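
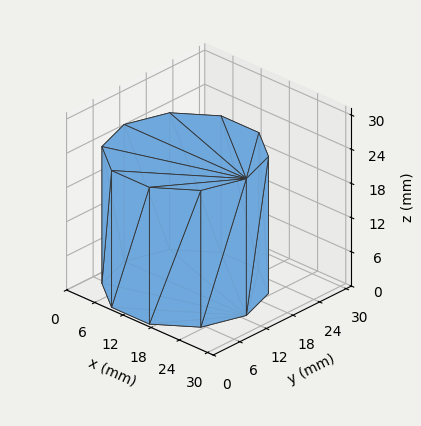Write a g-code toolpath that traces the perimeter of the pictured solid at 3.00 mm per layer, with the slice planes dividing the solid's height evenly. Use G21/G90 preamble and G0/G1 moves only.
Reading the render: the shape is a regular 10-sided prism (a cylinder approximated with 10 flat sides), circumscribed radius ≈ 13 mm, height ≈ 24 mm (dimensions read to the nearest mm from the axis ticks). For the g-code, the solid's height is divided into equal slices at the stated Δz and each level perimeter traced with G1 moves after a G0 lift.

; perimeter-only toolpath
G21 ; units = mm
G90 ; absolute positioning
G28 ; home
; layer 1
G0 Z3.00
G0 X26.00 Y13.00
G1 X23.52 Y20.64
G1 X17.02 Y25.36
G1 X8.98 Y25.36
G1 X2.48 Y20.64
G1 X0.00 Y13.00
G1 X2.48 Y5.36
G1 X8.98 Y0.64
G1 X17.02 Y0.64
G1 X23.52 Y5.36
G1 X26.00 Y13.00
; layer 2
G0 Z6.00
G0 X26.00 Y13.00
G1 X23.52 Y20.64
G1 X17.02 Y25.36
G1 X8.98 Y25.36
G1 X2.48 Y20.64
G1 X0.00 Y13.00
G1 X2.48 Y5.36
G1 X8.98 Y0.64
G1 X17.02 Y0.64
G1 X23.52 Y5.36
G1 X26.00 Y13.00
; layer 3
G0 Z9.00
G0 X26.00 Y13.00
G1 X23.52 Y20.64
G1 X17.02 Y25.36
G1 X8.98 Y25.36
G1 X2.48 Y20.64
G1 X0.00 Y13.00
G1 X2.48 Y5.36
G1 X8.98 Y0.64
G1 X17.02 Y0.64
G1 X23.52 Y5.36
G1 X26.00 Y13.00
; layer 4
G0 Z12.00
G0 X26.00 Y13.00
G1 X23.52 Y20.64
G1 X17.02 Y25.36
G1 X8.98 Y25.36
G1 X2.48 Y20.64
G1 X0.00 Y13.00
G1 X2.48 Y5.36
G1 X8.98 Y0.64
G1 X17.02 Y0.64
G1 X23.52 Y5.36
G1 X26.00 Y13.00
; layer 5
G0 Z15.00
G0 X26.00 Y13.00
G1 X23.52 Y20.64
G1 X17.02 Y25.36
G1 X8.98 Y25.36
G1 X2.48 Y20.64
G1 X0.00 Y13.00
G1 X2.48 Y5.36
G1 X8.98 Y0.64
G1 X17.02 Y0.64
G1 X23.52 Y5.36
G1 X26.00 Y13.00
; layer 6
G0 Z18.00
G0 X26.00 Y13.00
G1 X23.52 Y20.64
G1 X17.02 Y25.36
G1 X8.98 Y25.36
G1 X2.48 Y20.64
G1 X0.00 Y13.00
G1 X2.48 Y5.36
G1 X8.98 Y0.64
G1 X17.02 Y0.64
G1 X23.52 Y5.36
G1 X26.00 Y13.00
; layer 7
G0 Z21.00
G0 X26.00 Y13.00
G1 X23.52 Y20.64
G1 X17.02 Y25.36
G1 X8.98 Y25.36
G1 X2.48 Y20.64
G1 X0.00 Y13.00
G1 X2.48 Y5.36
G1 X8.98 Y0.64
G1 X17.02 Y0.64
G1 X23.52 Y5.36
G1 X26.00 Y13.00
; layer 8
G0 Z24.00
G0 X26.00 Y13.00
G1 X23.52 Y20.64
G1 X17.02 Y25.36
G1 X8.98 Y25.36
G1 X2.48 Y20.64
G1 X0.00 Y13.00
G1 X2.48 Y5.36
G1 X8.98 Y0.64
G1 X17.02 Y0.64
G1 X23.52 Y5.36
G1 X26.00 Y13.00
M2 ; end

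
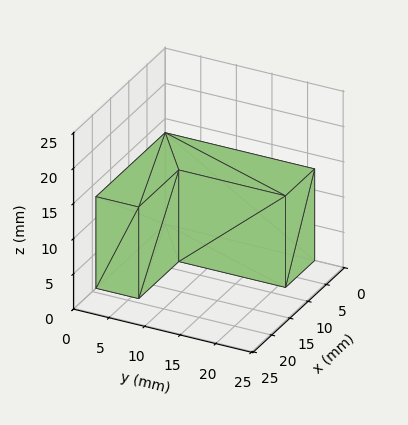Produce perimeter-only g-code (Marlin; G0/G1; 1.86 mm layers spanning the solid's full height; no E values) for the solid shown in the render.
Reading the render: the shape is an L-shaped prism: outer 19 × 21 mm, arm thicknesses ≈ 6 mm (horizontal) and 8 mm (vertical), extruded 13 mm in z (dimensions read to the nearest mm from the axis ticks). For the g-code, the solid's height is divided into equal slices at the stated Δz and each level perimeter traced with G1 moves after a G0 lift.

; perimeter-only toolpath
G21 ; units = mm
G90 ; absolute positioning
G28 ; home
; layer 1
G0 Z1.86
G0 X0.00 Y0.00
G1 X19.00 Y0.00
G1 X19.00 Y6.00
G1 X8.00 Y6.00
G1 X8.00 Y21.00
G1 X0.00 Y21.00
G1 X0.00 Y0.00
; layer 2
G0 Z3.71
G0 X0.00 Y0.00
G1 X19.00 Y0.00
G1 X19.00 Y6.00
G1 X8.00 Y6.00
G1 X8.00 Y21.00
G1 X0.00 Y21.00
G1 X0.00 Y0.00
; layer 3
G0 Z5.57
G0 X0.00 Y0.00
G1 X19.00 Y0.00
G1 X19.00 Y6.00
G1 X8.00 Y6.00
G1 X8.00 Y21.00
G1 X0.00 Y21.00
G1 X0.00 Y0.00
; layer 4
G0 Z7.43
G0 X0.00 Y0.00
G1 X19.00 Y0.00
G1 X19.00 Y6.00
G1 X8.00 Y6.00
G1 X8.00 Y21.00
G1 X0.00 Y21.00
G1 X0.00 Y0.00
; layer 5
G0 Z9.29
G0 X0.00 Y0.00
G1 X19.00 Y0.00
G1 X19.00 Y6.00
G1 X8.00 Y6.00
G1 X8.00 Y21.00
G1 X0.00 Y21.00
G1 X0.00 Y0.00
; layer 6
G0 Z11.14
G0 X0.00 Y0.00
G1 X19.00 Y0.00
G1 X19.00 Y6.00
G1 X8.00 Y6.00
G1 X8.00 Y21.00
G1 X0.00 Y21.00
G1 X0.00 Y0.00
; layer 7
G0 Z13.00
G0 X0.00 Y0.00
G1 X19.00 Y0.00
G1 X19.00 Y6.00
G1 X8.00 Y6.00
G1 X8.00 Y21.00
G1 X0.00 Y21.00
G1 X0.00 Y0.00
M2 ; end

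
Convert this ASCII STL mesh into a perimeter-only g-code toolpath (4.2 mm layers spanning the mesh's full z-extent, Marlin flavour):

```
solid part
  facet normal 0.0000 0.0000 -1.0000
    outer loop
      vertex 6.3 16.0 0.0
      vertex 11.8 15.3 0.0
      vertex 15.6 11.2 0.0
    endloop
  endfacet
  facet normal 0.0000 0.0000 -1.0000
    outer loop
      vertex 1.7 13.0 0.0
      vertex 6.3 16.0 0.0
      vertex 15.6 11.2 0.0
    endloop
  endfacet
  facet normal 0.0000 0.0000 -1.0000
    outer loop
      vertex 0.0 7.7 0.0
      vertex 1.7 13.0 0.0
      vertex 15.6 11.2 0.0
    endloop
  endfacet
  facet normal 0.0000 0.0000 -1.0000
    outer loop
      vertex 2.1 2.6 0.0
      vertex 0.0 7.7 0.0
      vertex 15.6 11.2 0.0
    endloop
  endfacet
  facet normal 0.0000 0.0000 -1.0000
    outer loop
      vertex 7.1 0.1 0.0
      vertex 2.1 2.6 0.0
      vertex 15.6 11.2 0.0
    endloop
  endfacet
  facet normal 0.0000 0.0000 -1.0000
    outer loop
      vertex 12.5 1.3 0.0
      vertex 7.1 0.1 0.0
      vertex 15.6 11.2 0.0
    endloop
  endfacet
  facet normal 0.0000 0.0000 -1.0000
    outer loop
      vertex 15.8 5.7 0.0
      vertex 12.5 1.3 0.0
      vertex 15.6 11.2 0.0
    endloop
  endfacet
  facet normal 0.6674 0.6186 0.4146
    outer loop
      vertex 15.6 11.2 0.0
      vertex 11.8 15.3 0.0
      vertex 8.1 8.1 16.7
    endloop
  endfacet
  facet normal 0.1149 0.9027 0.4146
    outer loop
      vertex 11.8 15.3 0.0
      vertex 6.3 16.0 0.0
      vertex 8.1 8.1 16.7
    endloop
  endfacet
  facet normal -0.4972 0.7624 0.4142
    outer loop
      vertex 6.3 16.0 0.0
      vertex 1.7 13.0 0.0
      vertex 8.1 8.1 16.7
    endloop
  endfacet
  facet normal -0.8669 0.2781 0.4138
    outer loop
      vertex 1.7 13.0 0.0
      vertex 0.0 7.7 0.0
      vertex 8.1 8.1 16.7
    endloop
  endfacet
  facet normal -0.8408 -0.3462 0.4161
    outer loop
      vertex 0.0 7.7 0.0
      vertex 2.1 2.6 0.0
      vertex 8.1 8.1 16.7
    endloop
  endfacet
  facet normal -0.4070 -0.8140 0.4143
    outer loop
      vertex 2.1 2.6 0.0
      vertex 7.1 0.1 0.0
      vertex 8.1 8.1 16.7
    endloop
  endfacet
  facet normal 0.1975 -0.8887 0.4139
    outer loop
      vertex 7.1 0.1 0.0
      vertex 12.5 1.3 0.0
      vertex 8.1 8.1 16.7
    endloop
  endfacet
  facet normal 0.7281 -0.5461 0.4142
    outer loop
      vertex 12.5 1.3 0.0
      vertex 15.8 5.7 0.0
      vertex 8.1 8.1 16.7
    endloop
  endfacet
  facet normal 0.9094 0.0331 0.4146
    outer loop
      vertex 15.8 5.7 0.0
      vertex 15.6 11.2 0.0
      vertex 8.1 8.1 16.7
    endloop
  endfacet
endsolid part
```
; perimeter-only toolpath
G21 ; units = mm
G90 ; absolute positioning
G28 ; home
; layer 1
G0 Z4.2
G0 X13.7 Y10.4
G1 X10.9 Y13.5
G1 X6.8 Y14.0
G1 X3.3 Y11.8
G1 X2.0 Y7.8
G1 X3.6 Y4.0
G1 X7.3 Y2.1
G1 X11.4 Y3.0
G1 X13.9 Y6.3
G1 X13.7 Y10.4
; layer 2
G0 Z8.3
G0 X11.8 Y9.6
G1 X9.9 Y11.7
G1 X7.2 Y12.1
G1 X4.9 Y10.6
G1 X4.0 Y7.9
G1 X5.1 Y5.3
G1 X7.6 Y4.1
G1 X10.3 Y4.7
G1 X11.9 Y6.9
G1 X11.8 Y9.6
; layer 3
G0 Z12.5
G0 X10.0 Y8.9
G1 X9.0 Y9.9
G1 X7.6 Y10.1
G1 X6.5 Y9.3
G1 X6.1 Y8.0
G1 X6.6 Y6.7
G1 X7.8 Y6.1
G1 X9.2 Y6.4
G1 X10.0 Y7.5
G1 X10.0 Y8.9
M2 ; end

The solid is a regular 9-sided pyramid, base circumscribed radius ≈ 8.1 mm, apex at z ≈ 16.7 mm. Slicing at Δz = 4.2 mm — 4 equal slices spanning the solid's height, so layer i sits at z = i·h/4 — gives 3 non-empty perimeters. Each is a 9-segment closed polygon; G0 lifts to the layer z and rapids to the start vertex, then G1 traces the edges. The cross-section shrinks linearly with z (the slice at the apex is degenerate and omitted).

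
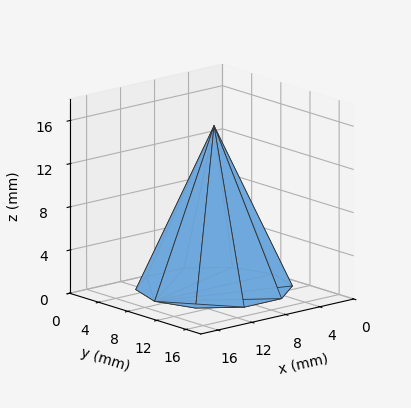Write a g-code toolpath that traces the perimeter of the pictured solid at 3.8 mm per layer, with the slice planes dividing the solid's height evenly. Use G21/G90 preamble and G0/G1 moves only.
Reading the render: the shape is a regular 10-sided pyramid, base circumscribed radius ≈ 7 mm, apex at z ≈ 15 mm (dimensions read to the nearest mm from the axis ticks). For the g-code, the solid's height is divided into equal slices at the stated Δz and each level perimeter traced with G1 moves after a G0 lift.

; perimeter-only toolpath
G21 ; units = mm
G90 ; absolute positioning
G28 ; home
; layer 1
G0 Z3.8
G0 X12.2 Y7.0
G1 X11.3 Y10.1
G1 X8.6 Y12.0
G1 X5.3 Y12.0
G1 X2.7 Y10.1
G1 X1.8 Y7.0
G1 X2.7 Y3.9
G1 X5.3 Y2.0
G1 X8.6 Y2.0
G1 X11.3 Y3.9
G1 X12.2 Y7.0
; layer 2
G0 Z7.5
G0 X10.5 Y7.0
G1 X9.8 Y9.1
G1 X8.1 Y10.3
G1 X5.9 Y10.3
G1 X4.2 Y9.1
G1 X3.5 Y7.0
G1 X4.2 Y5.0
G1 X5.9 Y3.6
G1 X8.1 Y3.6
G1 X9.8 Y5.0
G1 X10.5 Y7.0
; layer 3
G0 Z11.2
G0 X8.8 Y7.0
G1 X8.4 Y8.0
G1 X7.5 Y8.7
G1 X6.5 Y8.7
G1 X5.6 Y8.0
G1 X5.2 Y7.0
G1 X5.6 Y6.0
G1 X6.5 Y5.3
G1 X7.5 Y5.3
G1 X8.4 Y6.0
G1 X8.8 Y7.0
M2 ; end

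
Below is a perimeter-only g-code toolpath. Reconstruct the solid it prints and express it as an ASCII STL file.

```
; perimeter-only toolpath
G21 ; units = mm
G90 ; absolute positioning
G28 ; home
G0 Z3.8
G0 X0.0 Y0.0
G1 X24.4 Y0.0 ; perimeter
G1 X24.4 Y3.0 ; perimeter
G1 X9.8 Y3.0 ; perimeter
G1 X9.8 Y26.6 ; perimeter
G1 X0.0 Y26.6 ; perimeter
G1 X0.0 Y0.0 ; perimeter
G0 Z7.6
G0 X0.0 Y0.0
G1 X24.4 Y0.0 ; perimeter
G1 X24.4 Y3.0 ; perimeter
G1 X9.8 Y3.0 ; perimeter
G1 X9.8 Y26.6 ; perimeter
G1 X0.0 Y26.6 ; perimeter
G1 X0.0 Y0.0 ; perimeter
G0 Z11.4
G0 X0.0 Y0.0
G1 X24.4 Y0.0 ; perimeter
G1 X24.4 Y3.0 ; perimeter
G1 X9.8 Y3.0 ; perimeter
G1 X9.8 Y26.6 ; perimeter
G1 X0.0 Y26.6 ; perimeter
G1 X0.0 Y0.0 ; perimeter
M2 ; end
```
solid part
  facet normal 0.0000 0.0000 -1.0000
    outer loop
      vertex 24.4 3.0 0.0
      vertex 24.4 0.0 0.0
      vertex 0.0 0.0 0.0
    endloop
  endfacet
  facet normal 0.0000 0.0000 -1.0000
    outer loop
      vertex 9.8 3.0 0.0
      vertex 24.4 3.0 0.0
      vertex 0.0 0.0 0.0
    endloop
  endfacet
  facet normal 0.0000 0.0000 -1.0000
    outer loop
      vertex 9.8 26.6 0.0
      vertex 9.8 3.0 0.0
      vertex 0.0 0.0 0.0
    endloop
  endfacet
  facet normal 0.0000 0.0000 -1.0000
    outer loop
      vertex 0.0 26.6 0.0
      vertex 9.8 26.6 0.0
      vertex 0.0 0.0 0.0
    endloop
  endfacet
  facet normal 0.0000 0.0000 1.0000
    outer loop
      vertex 0.0 0.0 11.4
      vertex 24.4 0.0 11.4
      vertex 24.4 3.0 11.4
    endloop
  endfacet
  facet normal 0.0000 0.0000 1.0000
    outer loop
      vertex 0.0 0.0 11.4
      vertex 24.4 3.0 11.4
      vertex 9.8 3.0 11.4
    endloop
  endfacet
  facet normal 0.0000 0.0000 1.0000
    outer loop
      vertex 0.0 0.0 11.4
      vertex 9.8 3.0 11.4
      vertex 9.8 26.6 11.4
    endloop
  endfacet
  facet normal 0.0000 0.0000 1.0000
    outer loop
      vertex 0.0 0.0 11.4
      vertex 9.8 26.6 11.4
      vertex 0.0 26.6 11.4
    endloop
  endfacet
  facet normal 0.0000 -1.0000 0.0000
    outer loop
      vertex 0.0 0.0 0.0
      vertex 24.4 0.0 0.0
      vertex 24.4 0.0 11.4
    endloop
  endfacet
  facet normal 0.0000 -1.0000 0.0000
    outer loop
      vertex 0.0 0.0 0.0
      vertex 24.4 0.0 11.4
      vertex 0.0 0.0 11.4
    endloop
  endfacet
  facet normal 1.0000 0.0000 0.0000
    outer loop
      vertex 24.4 0.0 0.0
      vertex 24.4 3.0 0.0
      vertex 24.4 3.0 11.4
    endloop
  endfacet
  facet normal 1.0000 0.0000 0.0000
    outer loop
      vertex 24.4 0.0 0.0
      vertex 24.4 3.0 11.4
      vertex 24.4 0.0 11.4
    endloop
  endfacet
  facet normal 0.0000 1.0000 0.0000
    outer loop
      vertex 24.4 3.0 0.0
      vertex 9.8 3.0 0.0
      vertex 9.8 3.0 11.4
    endloop
  endfacet
  facet normal 0.0000 1.0000 0.0000
    outer loop
      vertex 24.4 3.0 0.0
      vertex 9.8 3.0 11.4
      vertex 24.4 3.0 11.4
    endloop
  endfacet
  facet normal 1.0000 0.0000 0.0000
    outer loop
      vertex 9.8 3.0 0.0
      vertex 9.8 26.6 0.0
      vertex 9.8 26.6 11.4
    endloop
  endfacet
  facet normal 1.0000 0.0000 0.0000
    outer loop
      vertex 9.8 3.0 0.0
      vertex 9.8 26.6 11.4
      vertex 9.8 3.0 11.4
    endloop
  endfacet
  facet normal 0.0000 1.0000 0.0000
    outer loop
      vertex 9.8 26.6 0.0
      vertex 0.0 26.6 0.0
      vertex 0.0 26.6 11.4
    endloop
  endfacet
  facet normal 0.0000 1.0000 0.0000
    outer loop
      vertex 9.8 26.6 0.0
      vertex 0.0 26.6 11.4
      vertex 9.8 26.6 11.4
    endloop
  endfacet
  facet normal -1.0000 0.0000 0.0000
    outer loop
      vertex 0.0 26.6 0.0
      vertex 0.0 0.0 0.0
      vertex 0.0 0.0 11.4
    endloop
  endfacet
  facet normal -1.0000 0.0000 0.0000
    outer loop
      vertex 0.0 26.6 0.0
      vertex 0.0 0.0 11.4
      vertex 0.0 26.6 11.4
    endloop
  endfacet
endsolid part

The G0 Z moves step by Δz≈3.8 mm. Every layer's G1 loop is the same polygon, so the solid is a straight extrusion of it from z=0 to z≈11.4. Closing with flat bottom and top caps and triangulating gives 20 facets — an L-shaped prism: outer 24.4 × 26.6 mm, arm thicknesses ≈ 3 mm (horizontal) and 9.8 mm (vertical), extruded 11.4 mm in z.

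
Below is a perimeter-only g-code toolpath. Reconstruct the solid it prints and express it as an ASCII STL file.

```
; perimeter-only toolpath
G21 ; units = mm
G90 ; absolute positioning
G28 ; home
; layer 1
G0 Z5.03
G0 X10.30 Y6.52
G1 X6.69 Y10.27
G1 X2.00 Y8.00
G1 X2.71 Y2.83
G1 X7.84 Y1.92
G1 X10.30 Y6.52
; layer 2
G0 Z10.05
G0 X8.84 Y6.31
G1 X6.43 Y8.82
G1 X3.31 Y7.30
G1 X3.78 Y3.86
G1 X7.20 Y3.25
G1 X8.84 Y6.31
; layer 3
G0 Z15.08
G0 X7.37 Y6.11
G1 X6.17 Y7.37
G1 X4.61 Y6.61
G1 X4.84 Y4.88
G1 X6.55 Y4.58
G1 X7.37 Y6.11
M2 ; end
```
solid part
  facet normal 0.0000 0.0000 -1.0000
    outer loop
      vertex 0.70 8.70 0.00
      vertex 6.95 11.73 0.00
      vertex 11.76 6.72 0.00
    endloop
  endfacet
  facet normal 0.0000 0.0000 -1.0000
    outer loop
      vertex 1.65 1.81 0.00
      vertex 0.70 8.70 0.00
      vertex 11.76 6.72 0.00
    endloop
  endfacet
  facet normal 0.0000 0.0000 -1.0000
    outer loop
      vertex 8.49 0.59 0.00
      vertex 1.65 1.81 0.00
      vertex 11.76 6.72 0.00
    endloop
  endfacet
  facet normal 0.7018 0.6738 0.2313
    outer loop
      vertex 11.76 6.72 0.00
      vertex 6.95 11.73 0.00
      vertex 5.91 5.91 20.11
    endloop
  endfacet
  facet normal -0.4244 0.8754 0.2314
    outer loop
      vertex 6.95 11.73 0.00
      vertex 0.70 8.70 0.00
      vertex 5.91 5.91 20.11
    endloop
  endfacet
  facet normal -0.9638 -0.1329 0.2313
    outer loop
      vertex 0.70 8.70 0.00
      vertex 1.65 1.81 0.00
      vertex 5.91 5.91 20.11
    endloop
  endfacet
  facet normal -0.1708 -0.9577 0.2314
    outer loop
      vertex 1.65 1.81 0.00
      vertex 8.49 0.59 0.00
      vertex 5.91 5.91 20.11
    endloop
  endfacet
  facet normal 0.8584 -0.4579 0.2313
    outer loop
      vertex 8.49 0.59 0.00
      vertex 11.76 6.72 0.00
      vertex 5.91 5.91 20.11
    endloop
  endfacet
endsolid part

The G0 Z moves step by Δz≈5.03 mm. The G1 loops shrink linearly with z, so the solid tapers from its base footprint up to z≈20.1. Closing with a flat bottom cap and the tapered top and triangulating gives 8 facets — a regular 5-sided pyramid, base circumscribed radius ≈ 5.91 mm, apex at z ≈ 20.1 mm.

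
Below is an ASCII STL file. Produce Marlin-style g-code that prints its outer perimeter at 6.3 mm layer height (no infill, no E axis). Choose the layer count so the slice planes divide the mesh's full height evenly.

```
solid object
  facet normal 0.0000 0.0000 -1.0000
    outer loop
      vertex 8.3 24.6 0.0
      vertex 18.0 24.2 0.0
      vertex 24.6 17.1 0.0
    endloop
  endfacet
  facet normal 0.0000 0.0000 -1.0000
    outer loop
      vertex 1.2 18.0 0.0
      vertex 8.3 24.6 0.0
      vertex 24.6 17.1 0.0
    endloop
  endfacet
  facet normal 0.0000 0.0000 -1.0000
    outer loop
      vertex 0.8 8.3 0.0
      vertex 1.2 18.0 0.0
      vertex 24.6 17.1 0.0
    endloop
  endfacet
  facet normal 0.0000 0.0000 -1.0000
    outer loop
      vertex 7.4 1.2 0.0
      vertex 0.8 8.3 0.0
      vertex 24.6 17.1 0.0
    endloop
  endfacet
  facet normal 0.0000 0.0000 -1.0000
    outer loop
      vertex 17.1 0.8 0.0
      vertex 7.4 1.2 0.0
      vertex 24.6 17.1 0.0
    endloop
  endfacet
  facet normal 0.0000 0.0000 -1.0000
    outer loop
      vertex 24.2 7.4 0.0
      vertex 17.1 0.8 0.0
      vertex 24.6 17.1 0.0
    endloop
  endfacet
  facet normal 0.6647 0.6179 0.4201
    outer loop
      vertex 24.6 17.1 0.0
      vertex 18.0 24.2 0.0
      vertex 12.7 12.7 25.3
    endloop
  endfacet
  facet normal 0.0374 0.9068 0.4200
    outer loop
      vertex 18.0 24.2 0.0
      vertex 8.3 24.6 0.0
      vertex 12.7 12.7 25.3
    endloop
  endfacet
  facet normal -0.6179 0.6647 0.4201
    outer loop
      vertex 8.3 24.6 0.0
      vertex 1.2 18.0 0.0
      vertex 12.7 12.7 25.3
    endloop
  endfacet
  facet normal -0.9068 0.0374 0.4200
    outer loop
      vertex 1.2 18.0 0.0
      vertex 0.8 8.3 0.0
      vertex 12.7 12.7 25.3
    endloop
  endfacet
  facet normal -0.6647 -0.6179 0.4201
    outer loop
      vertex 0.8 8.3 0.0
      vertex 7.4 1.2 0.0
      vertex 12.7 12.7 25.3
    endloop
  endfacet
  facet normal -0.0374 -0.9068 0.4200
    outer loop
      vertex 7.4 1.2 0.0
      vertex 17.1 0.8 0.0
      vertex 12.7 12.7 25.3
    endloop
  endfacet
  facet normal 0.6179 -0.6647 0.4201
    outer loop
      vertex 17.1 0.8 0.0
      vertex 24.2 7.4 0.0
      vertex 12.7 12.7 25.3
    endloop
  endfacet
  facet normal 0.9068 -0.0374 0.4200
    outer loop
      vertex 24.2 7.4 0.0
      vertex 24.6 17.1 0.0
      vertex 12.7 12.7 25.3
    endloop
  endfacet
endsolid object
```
; perimeter-only toolpath
G21 ; units = mm
G90 ; absolute positioning
G28 ; home
; layer 1
G0 Z6.3
G0 X21.6 Y16.0
G1 X16.7 Y21.3
G1 X9.4 Y21.6
G1 X4.1 Y16.7
G1 X3.8 Y9.4
G1 X8.7 Y4.1
G1 X16.0 Y3.8
G1 X21.3 Y8.7
G1 X21.6 Y16.0
; layer 2
G0 Z12.7
G0 X18.6 Y14.9
G1 X15.3 Y18.4
G1 X10.5 Y18.6
G1 X6.9 Y15.3
G1 X6.8 Y10.5
G1 X10.1 Y6.9
G1 X14.9 Y6.8
G1 X18.4 Y10.1
G1 X18.6 Y14.9
; layer 3
G0 Z19.0
G0 X15.7 Y13.8
G1 X14.0 Y15.6
G1 X11.6 Y15.7
G1 X9.8 Y14.0
G1 X9.7 Y11.6
G1 X11.4 Y9.8
G1 X13.8 Y9.7
G1 X15.6 Y11.4
G1 X15.7 Y13.8
M2 ; end

The solid is a regular 8-sided pyramid, base circumscribed radius ≈ 12.7 mm, apex at z ≈ 25.3 mm. Slicing at Δz = 6.3 mm — 4 equal slices spanning the solid's height, so layer i sits at z = i·h/4 — gives 3 non-empty perimeters. Each is a 8-segment closed polygon; G0 lifts to the layer z and rapids to the start vertex, then G1 traces the edges. The cross-section shrinks linearly with z (the slice at the apex is degenerate and omitted).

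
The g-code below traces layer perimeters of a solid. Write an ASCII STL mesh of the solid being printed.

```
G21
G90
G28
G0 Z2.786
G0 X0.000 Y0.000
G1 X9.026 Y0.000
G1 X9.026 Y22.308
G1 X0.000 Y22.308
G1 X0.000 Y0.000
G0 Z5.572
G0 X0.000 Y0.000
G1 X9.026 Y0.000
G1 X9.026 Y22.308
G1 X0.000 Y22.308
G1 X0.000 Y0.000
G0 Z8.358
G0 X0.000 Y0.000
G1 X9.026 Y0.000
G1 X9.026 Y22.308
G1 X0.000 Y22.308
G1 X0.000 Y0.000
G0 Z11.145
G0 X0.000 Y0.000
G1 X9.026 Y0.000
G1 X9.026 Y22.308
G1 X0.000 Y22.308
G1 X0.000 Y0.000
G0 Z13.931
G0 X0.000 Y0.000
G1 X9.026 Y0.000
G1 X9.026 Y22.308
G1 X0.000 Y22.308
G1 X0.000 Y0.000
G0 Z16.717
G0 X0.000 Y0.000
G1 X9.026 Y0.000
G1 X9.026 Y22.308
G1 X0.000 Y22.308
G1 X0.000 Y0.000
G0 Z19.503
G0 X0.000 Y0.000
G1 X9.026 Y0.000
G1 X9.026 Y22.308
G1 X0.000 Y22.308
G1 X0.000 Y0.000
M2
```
solid part
  facet normal 0.0000 0.0000 -1.0000
    outer loop
      vertex 9.026 22.308 0.000
      vertex 9.026 0.000 0.000
      vertex 0.000 0.000 0.000
    endloop
  endfacet
  facet normal 0.0000 0.0000 -1.0000
    outer loop
      vertex 0.000 22.308 0.000
      vertex 9.026 22.308 0.000
      vertex 0.000 0.000 0.000
    endloop
  endfacet
  facet normal 0.0000 0.0000 1.0000
    outer loop
      vertex 0.000 0.000 19.503
      vertex 9.026 0.000 19.503
      vertex 9.026 22.308 19.503
    endloop
  endfacet
  facet normal 0.0000 0.0000 1.0000
    outer loop
      vertex 0.000 0.000 19.503
      vertex 9.026 22.308 19.503
      vertex 0.000 22.308 19.503
    endloop
  endfacet
  facet normal 0.0000 -1.0000 0.0000
    outer loop
      vertex 0.000 0.000 0.000
      vertex 9.026 0.000 0.000
      vertex 9.026 0.000 19.503
    endloop
  endfacet
  facet normal 0.0000 -1.0000 0.0000
    outer loop
      vertex 0.000 0.000 0.000
      vertex 9.026 0.000 19.503
      vertex 0.000 0.000 19.503
    endloop
  endfacet
  facet normal 0.0000 1.0000 0.0000
    outer loop
      vertex 9.026 22.308 19.503
      vertex 9.026 22.308 0.000
      vertex 0.000 22.308 0.000
    endloop
  endfacet
  facet normal 0.0000 1.0000 0.0000
    outer loop
      vertex 0.000 22.308 19.503
      vertex 9.026 22.308 19.503
      vertex 0.000 22.308 0.000
    endloop
  endfacet
  facet normal -1.0000 0.0000 0.0000
    outer loop
      vertex 0.000 22.308 19.503
      vertex 0.000 22.308 0.000
      vertex 0.000 0.000 0.000
    endloop
  endfacet
  facet normal -1.0000 0.0000 0.0000
    outer loop
      vertex 0.000 0.000 19.503
      vertex 0.000 22.308 19.503
      vertex 0.000 0.000 0.000
    endloop
  endfacet
  facet normal 1.0000 0.0000 0.0000
    outer loop
      vertex 9.026 0.000 0.000
      vertex 9.026 22.308 0.000
      vertex 9.026 22.308 19.503
    endloop
  endfacet
  facet normal 1.0000 0.0000 0.0000
    outer loop
      vertex 9.026 0.000 0.000
      vertex 9.026 22.308 19.503
      vertex 9.026 0.000 19.503
    endloop
  endfacet
endsolid part

The G0 Z moves step by Δz≈2.786 mm. Every layer's G1 loop is the same polygon, so the solid is a straight extrusion of it from z=0 to z≈19.5. Closing with flat bottom and top caps and triangulating gives 12 facets — a rectangular box, roughly 9.03 × 22.3 mm footprint and 19.5 mm tall.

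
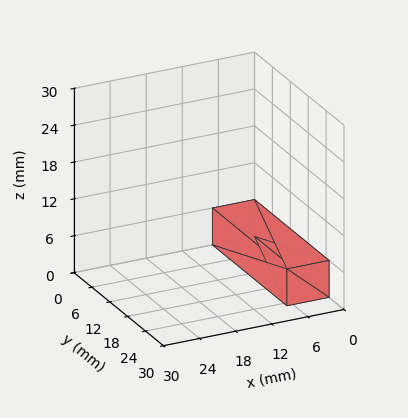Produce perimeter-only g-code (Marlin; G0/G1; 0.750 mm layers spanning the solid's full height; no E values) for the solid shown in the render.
Reading the render: the shape is a rectangular box, roughly 7 × 25 mm footprint and 6 mm tall (dimensions read to the nearest mm from the axis ticks). For the g-code, the solid's height is divided into equal slices at the stated Δz and each level perimeter traced with G1 moves after a G0 lift.

; perimeter-only toolpath
G21 ; units = mm
G90 ; absolute positioning
G28 ; home
; layer 1
G0 Z0.750
G0 X0.000 Y0.000
G1 X7.000 Y0.000
G1 X7.000 Y25.000
G1 X0.000 Y25.000
G1 X0.000 Y0.000
; layer 2
G0 Z1.500
G0 X0.000 Y0.000
G1 X7.000 Y0.000
G1 X7.000 Y25.000
G1 X0.000 Y25.000
G1 X0.000 Y0.000
; layer 3
G0 Z2.250
G0 X0.000 Y0.000
G1 X7.000 Y0.000
G1 X7.000 Y25.000
G1 X0.000 Y25.000
G1 X0.000 Y0.000
; layer 4
G0 Z3.000
G0 X0.000 Y0.000
G1 X7.000 Y0.000
G1 X7.000 Y25.000
G1 X0.000 Y25.000
G1 X0.000 Y0.000
; layer 5
G0 Z3.750
G0 X0.000 Y0.000
G1 X7.000 Y0.000
G1 X7.000 Y25.000
G1 X0.000 Y25.000
G1 X0.000 Y0.000
; layer 6
G0 Z4.500
G0 X0.000 Y0.000
G1 X7.000 Y0.000
G1 X7.000 Y25.000
G1 X0.000 Y25.000
G1 X0.000 Y0.000
; layer 7
G0 Z5.250
G0 X0.000 Y0.000
G1 X7.000 Y0.000
G1 X7.000 Y25.000
G1 X0.000 Y25.000
G1 X0.000 Y0.000
; layer 8
G0 Z6.000
G0 X0.000 Y0.000
G1 X7.000 Y0.000
G1 X7.000 Y25.000
G1 X0.000 Y25.000
G1 X0.000 Y0.000
M2 ; end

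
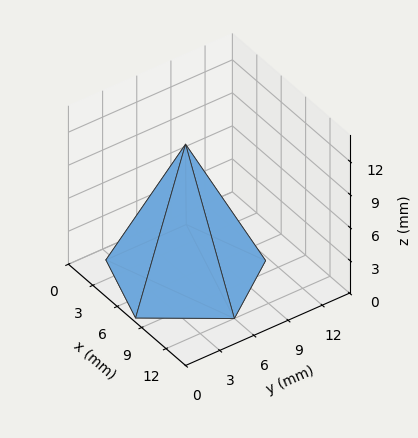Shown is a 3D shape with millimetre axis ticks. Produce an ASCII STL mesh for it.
Reading the render: the shape is a regular 5-sided pyramid, base circumscribed radius ≈ 6 mm, apex at z ≈ 12 mm (dimensions read to the nearest mm from the axis ticks). For the STL, each face is triangulated and given an outward normal.

solid part
  facet normal 0.0000 0.0000 -1.0000
    outer loop
      vertex 1.15 9.53 0.00
      vertex 7.85 11.71 0.00
      vertex 12.00 6.00 0.00
    endloop
  endfacet
  facet normal 0.0000 0.0000 -1.0000
    outer loop
      vertex 1.15 2.47 0.00
      vertex 1.15 9.53 0.00
      vertex 12.00 6.00 0.00
    endloop
  endfacet
  facet normal 0.0000 0.0000 -1.0000
    outer loop
      vertex 7.85 0.29 0.00
      vertex 1.15 2.47 0.00
      vertex 12.00 6.00 0.00
    endloop
  endfacet
  facet normal 0.7499 0.5450 0.3750
    outer loop
      vertex 12.00 6.00 0.00
      vertex 7.85 11.71 0.00
      vertex 6.00 6.00 12.00
    endloop
  endfacet
  facet normal -0.2868 0.8815 0.3752
    outer loop
      vertex 7.85 11.71 0.00
      vertex 1.15 9.53 0.00
      vertex 6.00 6.00 12.00
    endloop
  endfacet
  facet normal -0.9271 0.0000 0.3747
    outer loop
      vertex 1.15 9.53 0.00
      vertex 1.15 2.47 0.00
      vertex 6.00 6.00 12.00
    endloop
  endfacet
  facet normal -0.2868 -0.8815 0.3752
    outer loop
      vertex 1.15 2.47 0.00
      vertex 7.85 0.29 0.00
      vertex 6.00 6.00 12.00
    endloop
  endfacet
  facet normal 0.7499 -0.5450 0.3750
    outer loop
      vertex 7.85 0.29 0.00
      vertex 12.00 6.00 0.00
      vertex 6.00 6.00 12.00
    endloop
  endfacet
endsolid part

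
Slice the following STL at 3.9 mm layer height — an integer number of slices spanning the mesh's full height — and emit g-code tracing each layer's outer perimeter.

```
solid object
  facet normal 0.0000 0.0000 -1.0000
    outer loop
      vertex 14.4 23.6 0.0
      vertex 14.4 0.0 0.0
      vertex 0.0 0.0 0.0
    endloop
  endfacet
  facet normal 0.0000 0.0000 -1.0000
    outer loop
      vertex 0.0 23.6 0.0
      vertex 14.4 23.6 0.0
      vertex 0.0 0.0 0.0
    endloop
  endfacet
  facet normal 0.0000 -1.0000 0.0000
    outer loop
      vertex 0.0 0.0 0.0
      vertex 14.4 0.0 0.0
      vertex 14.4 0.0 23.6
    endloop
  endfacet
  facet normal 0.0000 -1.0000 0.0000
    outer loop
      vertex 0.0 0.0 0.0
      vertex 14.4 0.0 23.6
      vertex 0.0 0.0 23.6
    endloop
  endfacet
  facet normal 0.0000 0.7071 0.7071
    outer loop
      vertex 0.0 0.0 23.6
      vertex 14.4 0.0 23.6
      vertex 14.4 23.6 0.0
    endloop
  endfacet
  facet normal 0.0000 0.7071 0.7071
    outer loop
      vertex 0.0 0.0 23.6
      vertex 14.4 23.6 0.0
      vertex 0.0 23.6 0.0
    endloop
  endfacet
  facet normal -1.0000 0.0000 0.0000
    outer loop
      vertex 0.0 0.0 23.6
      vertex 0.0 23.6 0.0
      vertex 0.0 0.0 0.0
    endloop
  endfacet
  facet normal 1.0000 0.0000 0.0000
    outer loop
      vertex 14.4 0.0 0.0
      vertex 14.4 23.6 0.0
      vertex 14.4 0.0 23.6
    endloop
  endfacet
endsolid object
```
; perimeter-only toolpath
G21 ; units = mm
G90 ; absolute positioning
G28 ; home
; layer 1
G0 Z3.9
G0 X0.0 Y0.0
G1 X14.4 Y0.0
G1 X14.4 Y19.7
G1 X0.0 Y19.7
G1 X0.0 Y0.0
; layer 2
G0 Z7.9
G0 X0.0 Y0.0
G1 X14.4 Y0.0
G1 X14.4 Y15.7
G1 X0.0 Y15.7
G1 X0.0 Y0.0
; layer 3
G0 Z11.8
G0 X0.0 Y0.0
G1 X14.4 Y0.0
G1 X14.4 Y11.8
G1 X0.0 Y11.8
G1 X0.0 Y0.0
; layer 4
G0 Z15.7
G0 X0.0 Y0.0
G1 X14.4 Y0.0
G1 X14.4 Y7.9
G1 X0.0 Y7.9
G1 X0.0 Y0.0
; layer 5
G0 Z19.7
G0 X0.0 Y0.0
G1 X14.4 Y0.0
G1 X14.4 Y3.9
G1 X0.0 Y3.9
G1 X0.0 Y0.0
M2 ; end

The solid is a wedge (ramp): 14.4 × 23.6 mm base, rising to 23.6 mm along the y=0 edge and sloping linearly to z=0 at y=23.6. Slicing at Δz = 3.9 mm — 6 equal slices spanning the solid's height, so layer i sits at z = i·h/6 — gives 5 non-empty perimeters. Each is a 4-segment closed polygon; G0 lifts to the layer z and rapids to the start vertex, then G1 traces the edges. The cross-section shrinks linearly with z (the slice at the apex is degenerate and omitted).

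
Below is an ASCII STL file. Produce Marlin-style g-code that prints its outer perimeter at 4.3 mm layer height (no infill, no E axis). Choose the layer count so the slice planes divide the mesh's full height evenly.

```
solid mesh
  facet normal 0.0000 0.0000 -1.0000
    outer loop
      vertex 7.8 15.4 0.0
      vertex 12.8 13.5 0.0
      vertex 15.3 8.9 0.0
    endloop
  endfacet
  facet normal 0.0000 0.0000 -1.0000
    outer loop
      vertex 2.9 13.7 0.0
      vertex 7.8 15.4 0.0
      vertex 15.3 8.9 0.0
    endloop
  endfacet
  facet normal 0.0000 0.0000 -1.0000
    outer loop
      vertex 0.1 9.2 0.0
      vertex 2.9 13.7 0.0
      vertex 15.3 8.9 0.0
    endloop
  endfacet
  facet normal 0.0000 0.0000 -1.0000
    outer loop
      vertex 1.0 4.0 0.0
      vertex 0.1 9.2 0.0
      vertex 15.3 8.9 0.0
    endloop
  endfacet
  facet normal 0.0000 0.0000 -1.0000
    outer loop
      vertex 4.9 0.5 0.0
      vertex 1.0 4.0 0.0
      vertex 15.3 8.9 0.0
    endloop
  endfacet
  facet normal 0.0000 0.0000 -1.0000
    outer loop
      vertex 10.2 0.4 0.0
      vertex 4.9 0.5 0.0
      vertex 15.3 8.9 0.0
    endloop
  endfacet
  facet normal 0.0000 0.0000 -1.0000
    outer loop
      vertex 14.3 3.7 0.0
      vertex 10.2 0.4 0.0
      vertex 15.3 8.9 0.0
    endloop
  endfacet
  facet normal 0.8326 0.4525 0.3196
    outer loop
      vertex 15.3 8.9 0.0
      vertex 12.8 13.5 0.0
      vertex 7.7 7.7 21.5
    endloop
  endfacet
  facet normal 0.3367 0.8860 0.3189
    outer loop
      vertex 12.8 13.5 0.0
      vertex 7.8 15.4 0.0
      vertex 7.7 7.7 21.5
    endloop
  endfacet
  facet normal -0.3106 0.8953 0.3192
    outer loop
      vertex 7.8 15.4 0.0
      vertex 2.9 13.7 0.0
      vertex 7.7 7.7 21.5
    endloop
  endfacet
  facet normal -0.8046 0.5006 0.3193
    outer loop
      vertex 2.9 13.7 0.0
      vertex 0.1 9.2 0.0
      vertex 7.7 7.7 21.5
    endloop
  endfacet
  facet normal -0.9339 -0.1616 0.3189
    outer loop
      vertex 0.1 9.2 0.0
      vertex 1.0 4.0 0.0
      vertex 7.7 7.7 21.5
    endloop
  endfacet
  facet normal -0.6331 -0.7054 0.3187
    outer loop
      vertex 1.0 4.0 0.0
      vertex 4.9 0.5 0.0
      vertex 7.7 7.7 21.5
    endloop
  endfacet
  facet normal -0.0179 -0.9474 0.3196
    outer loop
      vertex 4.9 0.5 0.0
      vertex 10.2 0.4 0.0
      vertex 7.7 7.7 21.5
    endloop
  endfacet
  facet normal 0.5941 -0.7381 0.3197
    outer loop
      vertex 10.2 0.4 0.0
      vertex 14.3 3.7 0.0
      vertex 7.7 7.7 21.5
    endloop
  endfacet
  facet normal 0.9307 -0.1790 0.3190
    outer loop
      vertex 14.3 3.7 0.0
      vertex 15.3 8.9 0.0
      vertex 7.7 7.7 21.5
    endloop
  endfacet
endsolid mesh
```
; perimeter-only toolpath
G21 ; units = mm
G90 ; absolute positioning
G28 ; home
; layer 1
G0 Z4.3
G0 X13.8 Y8.7
G1 X11.8 Y12.3
G1 X7.8 Y13.9
G1 X3.9 Y12.5
G1 X1.6 Y8.9
G1 X2.3 Y4.7
G1 X5.5 Y1.9
G1 X9.7 Y1.9
G1 X13.0 Y4.5
G1 X13.8 Y8.7
; layer 2
G0 Z8.6
G0 X12.3 Y8.4
G1 X10.8 Y11.2
G1 X7.8 Y12.3
G1 X4.8 Y11.3
G1 X3.1 Y8.6
G1 X3.7 Y5.5
G1 X6.0 Y3.4
G1 X9.2 Y3.3
G1 X11.7 Y5.3
G1 X12.3 Y8.4
; layer 3
G0 Z12.9
G0 X10.7 Y8.2
G1 X9.7 Y10.0
G1 X7.7 Y10.8
G1 X5.8 Y10.1
G1 X4.7 Y8.3
G1 X5.0 Y6.2
G1 X6.6 Y4.8
G1 X8.7 Y4.8
G1 X10.3 Y6.1
G1 X10.7 Y8.2
; layer 4
G0 Z17.2
G0 X9.2 Y7.9
G1 X8.7 Y8.9
G1 X7.7 Y9.2
G1 X6.7 Y8.9
G1 X6.2 Y8.0
G1 X6.4 Y7.0
G1 X7.1 Y6.3
G1 X8.2 Y6.2
G1 X9.0 Y6.9
G1 X9.2 Y7.9
M2 ; end

The solid is a regular 9-sided pyramid, base circumscribed radius ≈ 7.7 mm, apex at z ≈ 21.5 mm. Slicing at Δz = 4.3 mm — 5 equal slices spanning the solid's height, so layer i sits at z = i·h/5 — gives 4 non-empty perimeters. Each is a 9-segment closed polygon; G0 lifts to the layer z and rapids to the start vertex, then G1 traces the edges. The cross-section shrinks linearly with z (the slice at the apex is degenerate and omitted).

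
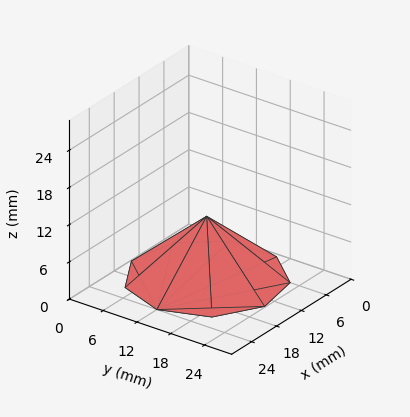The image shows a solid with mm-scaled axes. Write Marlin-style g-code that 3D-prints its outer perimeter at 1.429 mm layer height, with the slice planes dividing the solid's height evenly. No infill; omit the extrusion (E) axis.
Reading the render: the shape is a regular 9-sided pyramid, base circumscribed radius ≈ 12 mm, apex at z ≈ 10 mm (dimensions read to the nearest mm from the axis ticks). For the g-code, the solid's height is divided into equal slices at the stated Δz and each level perimeter traced with G1 moves after a G0 lift.

; perimeter-only toolpath
G21 ; units = mm
G90 ; absolute positioning
G28 ; home
; layer 1
G0 Z1.429
G0 X22.286 Y12.000
G1 X19.880 Y18.611
G1 X13.786 Y22.130
G1 X6.857 Y20.907
G1 X2.335 Y15.518
G1 X2.335 Y8.482
G1 X6.857 Y3.093
G1 X13.786 Y1.870
G1 X19.880 Y5.389
G1 X22.286 Y12.000
; layer 2
G0 Z2.857
G0 X20.571 Y12.000
G1 X18.566 Y17.509
G1 X13.489 Y20.441
G1 X7.714 Y19.423
G1 X3.946 Y14.931
G1 X3.946 Y9.069
G1 X7.714 Y4.577
G1 X13.489 Y3.559
G1 X18.566 Y6.491
G1 X20.571 Y12.000
; layer 3
G0 Z4.286
G0 X18.857 Y12.000
G1 X17.253 Y16.407
G1 X13.191 Y18.753
G1 X8.571 Y17.938
G1 X5.557 Y14.345
G1 X5.557 Y9.655
G1 X8.571 Y6.062
G1 X13.191 Y5.247
G1 X17.253 Y7.593
G1 X18.857 Y12.000
; layer 4
G0 Z5.714
G0 X17.143 Y12.000
G1 X15.940 Y15.306
G1 X12.893 Y17.065
G1 X9.429 Y16.454
G1 X7.167 Y13.759
G1 X7.167 Y10.241
G1 X9.429 Y7.546
G1 X12.893 Y6.935
G1 X15.940 Y8.694
G1 X17.143 Y12.000
; layer 5
G0 Z7.143
G0 X15.429 Y12.000
G1 X14.627 Y14.204
G1 X12.595 Y15.377
G1 X10.286 Y14.969
G1 X8.778 Y13.173
G1 X8.778 Y10.827
G1 X10.286 Y9.031
G1 X12.595 Y8.623
G1 X14.627 Y9.796
G1 X15.429 Y12.000
; layer 6
G0 Z8.571
G0 X13.714 Y12.000
G1 X13.313 Y13.102
G1 X12.298 Y13.688
G1 X11.143 Y13.485
G1 X10.389 Y12.586
G1 X10.389 Y11.414
G1 X11.143 Y10.515
G1 X12.298 Y10.312
G1 X13.313 Y10.898
G1 X13.714 Y12.000
M2 ; end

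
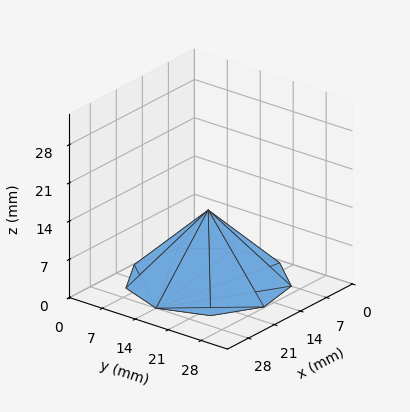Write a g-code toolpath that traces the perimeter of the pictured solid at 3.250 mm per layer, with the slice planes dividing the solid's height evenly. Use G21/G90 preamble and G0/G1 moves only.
Reading the render: the shape is a regular 9-sided pyramid, base circumscribed radius ≈ 14 mm, apex at z ≈ 13 mm (dimensions read to the nearest mm from the axis ticks). For the g-code, the solid's height is divided into equal slices at the stated Δz and each level perimeter traced with G1 moves after a G0 lift.

; perimeter-only toolpath
G21 ; units = mm
G90 ; absolute positioning
G28 ; home
; layer 1
G0 Z3.250
G0 X24.500 Y14.000
G1 X22.044 Y20.749
G1 X15.823 Y24.340
G1 X8.750 Y23.093
G1 X4.133 Y17.591
G1 X4.133 Y10.409
G1 X8.750 Y4.907
G1 X15.823 Y3.660
G1 X22.044 Y7.251
G1 X24.500 Y14.000
; layer 2
G0 Z6.500
G0 X21.000 Y14.000
G1 X19.363 Y18.499
G1 X15.216 Y20.893
G1 X10.500 Y20.062
G1 X7.422 Y16.394
G1 X7.422 Y11.606
G1 X10.500 Y7.938
G1 X15.216 Y7.106
G1 X19.363 Y9.501
G1 X21.000 Y14.000
; layer 3
G0 Z9.750
G0 X17.500 Y14.000
G1 X16.681 Y16.250
G1 X14.608 Y17.447
G1 X12.250 Y17.031
G1 X10.711 Y15.197
G1 X10.711 Y12.803
G1 X12.250 Y10.969
G1 X14.608 Y10.553
G1 X16.681 Y11.750
G1 X17.500 Y14.000
M2 ; end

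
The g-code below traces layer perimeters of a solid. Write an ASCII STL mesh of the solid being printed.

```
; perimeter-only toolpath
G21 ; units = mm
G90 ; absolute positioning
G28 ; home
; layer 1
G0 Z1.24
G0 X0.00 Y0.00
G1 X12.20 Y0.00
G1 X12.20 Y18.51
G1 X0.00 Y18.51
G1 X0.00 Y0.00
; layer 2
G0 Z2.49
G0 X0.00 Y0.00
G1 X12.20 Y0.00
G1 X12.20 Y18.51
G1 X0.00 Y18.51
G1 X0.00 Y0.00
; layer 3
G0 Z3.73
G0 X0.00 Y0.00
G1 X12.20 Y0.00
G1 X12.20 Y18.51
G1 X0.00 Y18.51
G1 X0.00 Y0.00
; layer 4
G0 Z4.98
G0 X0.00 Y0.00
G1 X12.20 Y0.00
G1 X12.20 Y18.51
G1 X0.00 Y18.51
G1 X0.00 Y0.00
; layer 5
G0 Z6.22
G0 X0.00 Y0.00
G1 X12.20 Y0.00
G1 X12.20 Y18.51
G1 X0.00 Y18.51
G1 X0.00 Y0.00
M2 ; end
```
solid part
  facet normal 0.0000 0.0000 -1.0000
    outer loop
      vertex 12.20 18.51 0.00
      vertex 12.20 0.00 0.00
      vertex 0.00 0.00 0.00
    endloop
  endfacet
  facet normal 0.0000 0.0000 -1.0000
    outer loop
      vertex 0.00 18.51 0.00
      vertex 12.20 18.51 0.00
      vertex 0.00 0.00 0.00
    endloop
  endfacet
  facet normal 0.0000 0.0000 1.0000
    outer loop
      vertex 0.00 0.00 6.22
      vertex 12.20 0.00 6.22
      vertex 12.20 18.51 6.22
    endloop
  endfacet
  facet normal 0.0000 0.0000 1.0000
    outer loop
      vertex 0.00 0.00 6.22
      vertex 12.20 18.51 6.22
      vertex 0.00 18.51 6.22
    endloop
  endfacet
  facet normal 0.0000 -1.0000 0.0000
    outer loop
      vertex 0.00 0.00 0.00
      vertex 12.20 0.00 0.00
      vertex 12.20 0.00 6.22
    endloop
  endfacet
  facet normal 0.0000 -1.0000 0.0000
    outer loop
      vertex 0.00 0.00 0.00
      vertex 12.20 0.00 6.22
      vertex 0.00 0.00 6.22
    endloop
  endfacet
  facet normal 0.0000 1.0000 0.0000
    outer loop
      vertex 12.20 18.51 6.22
      vertex 12.20 18.51 0.00
      vertex 0.00 18.51 0.00
    endloop
  endfacet
  facet normal 0.0000 1.0000 0.0000
    outer loop
      vertex 0.00 18.51 6.22
      vertex 12.20 18.51 6.22
      vertex 0.00 18.51 0.00
    endloop
  endfacet
  facet normal -1.0000 0.0000 0.0000
    outer loop
      vertex 0.00 18.51 6.22
      vertex 0.00 18.51 0.00
      vertex 0.00 0.00 0.00
    endloop
  endfacet
  facet normal -1.0000 0.0000 0.0000
    outer loop
      vertex 0.00 0.00 6.22
      vertex 0.00 18.51 6.22
      vertex 0.00 0.00 0.00
    endloop
  endfacet
  facet normal 1.0000 0.0000 0.0000
    outer loop
      vertex 12.20 0.00 0.00
      vertex 12.20 18.51 0.00
      vertex 12.20 18.51 6.22
    endloop
  endfacet
  facet normal 1.0000 0.0000 0.0000
    outer loop
      vertex 12.20 0.00 0.00
      vertex 12.20 18.51 6.22
      vertex 12.20 0.00 6.22
    endloop
  endfacet
endsolid part

The G0 Z moves step by Δz≈1.24 mm. Every layer's G1 loop is the same polygon, so the solid is a straight extrusion of it from z=0 to z≈6.22. Closing with flat bottom and top caps and triangulating gives 12 facets — a rectangular box, roughly 12.2 × 18.5 mm footprint and 6.22 mm tall.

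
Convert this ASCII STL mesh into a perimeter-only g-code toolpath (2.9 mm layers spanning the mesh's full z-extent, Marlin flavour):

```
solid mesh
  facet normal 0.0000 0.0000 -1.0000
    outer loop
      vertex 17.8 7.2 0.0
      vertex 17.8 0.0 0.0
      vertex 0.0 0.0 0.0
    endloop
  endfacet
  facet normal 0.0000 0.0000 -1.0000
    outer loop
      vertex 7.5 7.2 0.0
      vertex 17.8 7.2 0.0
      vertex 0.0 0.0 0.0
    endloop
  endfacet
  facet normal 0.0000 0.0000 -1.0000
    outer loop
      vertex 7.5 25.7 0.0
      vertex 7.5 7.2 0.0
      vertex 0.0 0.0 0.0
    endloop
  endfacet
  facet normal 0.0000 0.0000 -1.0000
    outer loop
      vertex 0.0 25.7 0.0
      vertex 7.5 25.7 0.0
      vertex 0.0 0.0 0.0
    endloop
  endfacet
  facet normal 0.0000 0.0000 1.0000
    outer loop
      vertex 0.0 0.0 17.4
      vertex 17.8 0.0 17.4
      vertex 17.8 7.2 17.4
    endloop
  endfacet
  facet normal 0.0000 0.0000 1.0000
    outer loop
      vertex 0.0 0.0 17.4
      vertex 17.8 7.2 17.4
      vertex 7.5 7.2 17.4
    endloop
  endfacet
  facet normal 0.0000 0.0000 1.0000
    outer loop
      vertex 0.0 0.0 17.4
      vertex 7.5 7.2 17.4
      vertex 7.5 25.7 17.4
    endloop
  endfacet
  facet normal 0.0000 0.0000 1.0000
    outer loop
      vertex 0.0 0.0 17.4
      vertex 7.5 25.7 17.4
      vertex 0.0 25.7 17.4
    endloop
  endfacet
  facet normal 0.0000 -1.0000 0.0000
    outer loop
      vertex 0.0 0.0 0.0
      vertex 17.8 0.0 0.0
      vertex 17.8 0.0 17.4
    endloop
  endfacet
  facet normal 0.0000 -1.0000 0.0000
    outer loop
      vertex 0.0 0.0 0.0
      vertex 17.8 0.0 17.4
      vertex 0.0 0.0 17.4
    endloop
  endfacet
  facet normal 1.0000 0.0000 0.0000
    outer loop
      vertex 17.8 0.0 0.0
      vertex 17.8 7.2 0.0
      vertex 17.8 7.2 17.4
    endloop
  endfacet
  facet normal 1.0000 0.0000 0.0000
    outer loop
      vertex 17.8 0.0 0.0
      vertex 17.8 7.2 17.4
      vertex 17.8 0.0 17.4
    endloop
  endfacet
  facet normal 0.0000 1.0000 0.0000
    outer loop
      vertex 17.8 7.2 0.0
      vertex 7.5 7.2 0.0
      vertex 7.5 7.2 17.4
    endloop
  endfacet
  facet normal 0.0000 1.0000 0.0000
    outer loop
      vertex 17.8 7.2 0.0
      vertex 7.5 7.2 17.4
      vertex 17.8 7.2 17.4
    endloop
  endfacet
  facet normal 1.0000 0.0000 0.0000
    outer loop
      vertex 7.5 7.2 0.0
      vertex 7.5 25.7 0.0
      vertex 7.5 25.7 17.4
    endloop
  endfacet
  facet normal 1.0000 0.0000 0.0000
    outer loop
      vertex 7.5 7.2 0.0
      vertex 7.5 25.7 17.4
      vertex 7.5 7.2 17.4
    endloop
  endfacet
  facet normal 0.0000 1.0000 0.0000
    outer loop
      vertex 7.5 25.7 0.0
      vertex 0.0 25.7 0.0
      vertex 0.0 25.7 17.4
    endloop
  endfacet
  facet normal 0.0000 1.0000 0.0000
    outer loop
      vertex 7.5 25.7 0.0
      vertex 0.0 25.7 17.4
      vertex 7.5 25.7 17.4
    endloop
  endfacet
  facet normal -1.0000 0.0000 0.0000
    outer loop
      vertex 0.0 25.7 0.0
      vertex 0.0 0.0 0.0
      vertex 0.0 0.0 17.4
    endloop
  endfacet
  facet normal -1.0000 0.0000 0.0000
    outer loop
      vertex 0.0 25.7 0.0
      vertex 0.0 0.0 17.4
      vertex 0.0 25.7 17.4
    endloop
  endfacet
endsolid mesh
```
; perimeter-only toolpath
G21 ; units = mm
G90 ; absolute positioning
G28 ; home
; layer 1
G0 Z2.9
G0 X0.0 Y0.0
G1 X17.8 Y0.0
G1 X17.8 Y7.2
G1 X7.5 Y7.2
G1 X7.5 Y25.7
G1 X0.0 Y25.7
G1 X0.0 Y0.0
; layer 2
G0 Z5.8
G0 X0.0 Y0.0
G1 X17.8 Y0.0
G1 X17.8 Y7.2
G1 X7.5 Y7.2
G1 X7.5 Y25.7
G1 X0.0 Y25.7
G1 X0.0 Y0.0
; layer 3
G0 Z8.7
G0 X0.0 Y0.0
G1 X17.8 Y0.0
G1 X17.8 Y7.2
G1 X7.5 Y7.2
G1 X7.5 Y25.7
G1 X0.0 Y25.7
G1 X0.0 Y0.0
; layer 4
G0 Z11.6
G0 X0.0 Y0.0
G1 X17.8 Y0.0
G1 X17.8 Y7.2
G1 X7.5 Y7.2
G1 X7.5 Y25.7
G1 X0.0 Y25.7
G1 X0.0 Y0.0
; layer 5
G0 Z14.5
G0 X0.0 Y0.0
G1 X17.8 Y0.0
G1 X17.8 Y7.2
G1 X7.5 Y7.2
G1 X7.5 Y25.7
G1 X0.0 Y25.7
G1 X0.0 Y0.0
; layer 6
G0 Z17.4
G0 X0.0 Y0.0
G1 X17.8 Y0.0
G1 X17.8 Y7.2
G1 X7.5 Y7.2
G1 X7.5 Y25.7
G1 X0.0 Y25.7
G1 X0.0 Y0.0
M2 ; end

The solid is an L-shaped prism: outer 17.8 × 25.7 mm, arm thicknesses ≈ 7.2 mm (horizontal) and 7.5 mm (vertical), extruded 17.4 mm in z. Slicing at Δz = 2.9 mm — 6 equal slices spanning the solid's height, so layer i sits at z = i·h/6 — gives 6 non-empty perimeters. Each is a 6-segment closed polygon; G0 lifts to the layer z and rapids to the start vertex, then G1 traces the edges.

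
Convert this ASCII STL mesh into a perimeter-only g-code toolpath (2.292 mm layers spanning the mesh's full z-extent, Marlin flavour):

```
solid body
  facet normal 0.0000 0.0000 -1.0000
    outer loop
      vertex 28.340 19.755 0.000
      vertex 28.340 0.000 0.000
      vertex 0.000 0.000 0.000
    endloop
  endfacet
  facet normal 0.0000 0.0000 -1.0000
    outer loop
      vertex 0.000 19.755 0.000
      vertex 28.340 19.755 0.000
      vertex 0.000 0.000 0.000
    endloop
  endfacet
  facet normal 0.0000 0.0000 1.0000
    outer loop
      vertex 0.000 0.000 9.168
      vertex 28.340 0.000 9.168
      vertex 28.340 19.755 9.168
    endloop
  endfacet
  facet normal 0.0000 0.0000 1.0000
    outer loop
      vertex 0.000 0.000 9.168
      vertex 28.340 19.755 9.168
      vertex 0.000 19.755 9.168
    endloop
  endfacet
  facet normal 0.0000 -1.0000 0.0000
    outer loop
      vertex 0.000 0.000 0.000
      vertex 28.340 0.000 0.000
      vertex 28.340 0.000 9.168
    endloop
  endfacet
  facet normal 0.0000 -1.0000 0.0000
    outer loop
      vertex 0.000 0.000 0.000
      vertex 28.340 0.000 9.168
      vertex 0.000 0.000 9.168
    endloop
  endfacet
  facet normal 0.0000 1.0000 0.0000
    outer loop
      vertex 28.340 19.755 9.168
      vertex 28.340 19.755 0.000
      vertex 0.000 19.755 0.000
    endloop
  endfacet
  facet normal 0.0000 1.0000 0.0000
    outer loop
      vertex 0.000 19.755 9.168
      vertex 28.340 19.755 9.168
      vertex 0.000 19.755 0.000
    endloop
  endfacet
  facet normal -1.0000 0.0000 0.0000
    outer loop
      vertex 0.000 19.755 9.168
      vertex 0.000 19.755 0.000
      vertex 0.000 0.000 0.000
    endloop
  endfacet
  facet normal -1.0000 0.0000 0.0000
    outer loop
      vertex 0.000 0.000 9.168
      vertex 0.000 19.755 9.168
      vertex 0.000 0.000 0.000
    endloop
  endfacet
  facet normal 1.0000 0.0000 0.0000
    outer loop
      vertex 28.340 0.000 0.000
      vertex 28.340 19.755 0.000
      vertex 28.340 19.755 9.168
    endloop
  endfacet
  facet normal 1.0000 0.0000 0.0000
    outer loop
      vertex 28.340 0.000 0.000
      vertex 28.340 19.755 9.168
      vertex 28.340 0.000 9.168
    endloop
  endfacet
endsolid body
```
; perimeter-only toolpath
G21 ; units = mm
G90 ; absolute positioning
G28 ; home
; layer 1
G0 Z2.292
G0 X0.000 Y0.000
G1 X28.340 Y0.000
G1 X28.340 Y19.755
G1 X0.000 Y19.755
G1 X0.000 Y0.000
; layer 2
G0 Z4.584
G0 X0.000 Y0.000
G1 X28.340 Y0.000
G1 X28.340 Y19.755
G1 X0.000 Y19.755
G1 X0.000 Y0.000
; layer 3
G0 Z6.876
G0 X0.000 Y0.000
G1 X28.340 Y0.000
G1 X28.340 Y19.755
G1 X0.000 Y19.755
G1 X0.000 Y0.000
; layer 4
G0 Z9.168
G0 X0.000 Y0.000
G1 X28.340 Y0.000
G1 X28.340 Y19.755
G1 X0.000 Y19.755
G1 X0.000 Y0.000
M2 ; end

The solid is a rectangular box, roughly 28.3 × 19.8 mm footprint and 9.17 mm tall. Slicing at Δz = 2.292 mm — 4 equal slices spanning the solid's height, so layer i sits at z = i·h/4 — gives 4 non-empty perimeters. Each is a 4-segment closed polygon; G0 lifts to the layer z and rapids to the start vertex, then G1 traces the edges.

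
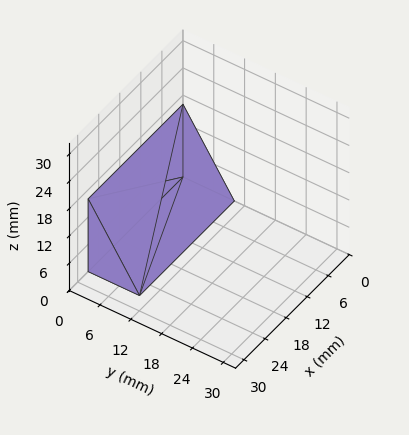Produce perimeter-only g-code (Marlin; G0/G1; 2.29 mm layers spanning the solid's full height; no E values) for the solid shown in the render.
Reading the render: the shape is a wedge (ramp): 27 × 10 mm base, rising to 16 mm along the y=0 edge and sloping linearly to z=0 at y=10 (dimensions read to the nearest mm from the axis ticks). For the g-code, the solid's height is divided into equal slices at the stated Δz and each level perimeter traced with G1 moves after a G0 lift.

; perimeter-only toolpath
G21 ; units = mm
G90 ; absolute positioning
G28 ; home
; layer 1
G0 Z2.29
G0 X0.00 Y0.00
G1 X27.00 Y0.00
G1 X27.00 Y8.57
G1 X0.00 Y8.57
G1 X0.00 Y0.00
; layer 2
G0 Z4.57
G0 X0.00 Y0.00
G1 X27.00 Y0.00
G1 X27.00 Y7.14
G1 X0.00 Y7.14
G1 X0.00 Y0.00
; layer 3
G0 Z6.86
G0 X0.00 Y0.00
G1 X27.00 Y0.00
G1 X27.00 Y5.71
G1 X0.00 Y5.71
G1 X0.00 Y0.00
; layer 4
G0 Z9.14
G0 X0.00 Y0.00
G1 X27.00 Y0.00
G1 X27.00 Y4.29
G1 X0.00 Y4.29
G1 X0.00 Y0.00
; layer 5
G0 Z11.43
G0 X0.00 Y0.00
G1 X27.00 Y0.00
G1 X27.00 Y2.86
G1 X0.00 Y2.86
G1 X0.00 Y0.00
; layer 6
G0 Z13.71
G0 X0.00 Y0.00
G1 X27.00 Y0.00
G1 X27.00 Y1.43
G1 X0.00 Y1.43
G1 X0.00 Y0.00
M2 ; end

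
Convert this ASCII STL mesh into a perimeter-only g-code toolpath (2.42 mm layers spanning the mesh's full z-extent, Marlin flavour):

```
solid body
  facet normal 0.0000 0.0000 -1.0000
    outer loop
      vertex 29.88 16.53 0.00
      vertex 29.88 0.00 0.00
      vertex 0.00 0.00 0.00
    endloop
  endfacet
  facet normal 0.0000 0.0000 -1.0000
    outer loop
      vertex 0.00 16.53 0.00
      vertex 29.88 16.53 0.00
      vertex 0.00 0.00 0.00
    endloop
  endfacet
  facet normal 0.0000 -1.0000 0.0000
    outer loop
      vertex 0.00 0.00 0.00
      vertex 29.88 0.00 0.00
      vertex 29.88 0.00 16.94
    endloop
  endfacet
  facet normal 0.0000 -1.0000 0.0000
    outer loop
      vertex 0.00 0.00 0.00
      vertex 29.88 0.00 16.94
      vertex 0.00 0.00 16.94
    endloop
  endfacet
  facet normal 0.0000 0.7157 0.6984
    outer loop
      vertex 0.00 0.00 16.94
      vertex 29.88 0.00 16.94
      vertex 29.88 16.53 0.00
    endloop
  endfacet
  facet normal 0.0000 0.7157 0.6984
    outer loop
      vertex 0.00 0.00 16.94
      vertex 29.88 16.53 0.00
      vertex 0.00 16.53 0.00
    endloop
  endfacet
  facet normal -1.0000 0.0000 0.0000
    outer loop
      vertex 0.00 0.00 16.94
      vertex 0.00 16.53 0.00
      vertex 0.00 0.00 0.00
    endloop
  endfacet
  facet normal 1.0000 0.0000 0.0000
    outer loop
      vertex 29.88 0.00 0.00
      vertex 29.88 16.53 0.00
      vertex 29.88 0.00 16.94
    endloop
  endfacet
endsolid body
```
; perimeter-only toolpath
G21 ; units = mm
G90 ; absolute positioning
G28 ; home
; layer 1
G0 Z2.42
G0 X0.00 Y0.00
G1 X29.88 Y0.00
G1 X29.88 Y14.17
G1 X0.00 Y14.17
G1 X0.00 Y0.00
; layer 2
G0 Z4.84
G0 X0.00 Y0.00
G1 X29.88 Y0.00
G1 X29.88 Y11.81
G1 X0.00 Y11.81
G1 X0.00 Y0.00
; layer 3
G0 Z7.26
G0 X0.00 Y0.00
G1 X29.88 Y0.00
G1 X29.88 Y9.45
G1 X0.00 Y9.45
G1 X0.00 Y0.00
; layer 4
G0 Z9.68
G0 X0.00 Y0.00
G1 X29.88 Y0.00
G1 X29.88 Y7.08
G1 X0.00 Y7.08
G1 X0.00 Y0.00
; layer 5
G0 Z12.10
G0 X0.00 Y0.00
G1 X29.88 Y0.00
G1 X29.88 Y4.72
G1 X0.00 Y4.72
G1 X0.00 Y0.00
; layer 6
G0 Z14.52
G0 X0.00 Y0.00
G1 X29.88 Y0.00
G1 X29.88 Y2.36
G1 X0.00 Y2.36
G1 X0.00 Y0.00
M2 ; end

The solid is a wedge (ramp): 29.9 × 16.5 mm base, rising to 16.9 mm along the y=0 edge and sloping linearly to z=0 at y=16.5. Slicing at Δz = 2.42 mm — 7 equal slices spanning the solid's height, so layer i sits at z = i·h/7 — gives 6 non-empty perimeters. Each is a 4-segment closed polygon; G0 lifts to the layer z and rapids to the start vertex, then G1 traces the edges. The cross-section shrinks linearly with z (the slice at the apex is degenerate and omitted).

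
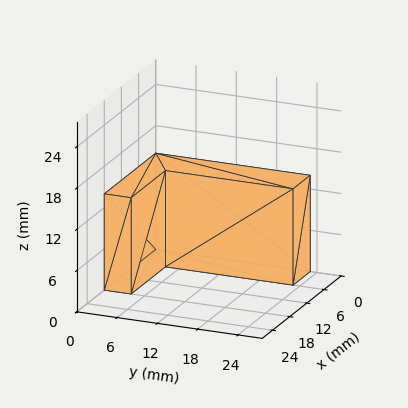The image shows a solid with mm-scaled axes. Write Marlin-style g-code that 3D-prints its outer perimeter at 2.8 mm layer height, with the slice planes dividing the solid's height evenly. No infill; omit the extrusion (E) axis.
Reading the render: the shape is an L-shaped prism: outer 18 × 23 mm, arm thicknesses ≈ 4 mm (horizontal) and 6 mm (vertical), extruded 14 mm in z (dimensions read to the nearest mm from the axis ticks). For the g-code, the solid's height is divided into equal slices at the stated Δz and each level perimeter traced with G1 moves after a G0 lift.

; perimeter-only toolpath
G21 ; units = mm
G90 ; absolute positioning
G28 ; home
; layer 1
G0 Z2.8
G0 X0.0 Y0.0
G1 X18.0 Y0.0
G1 X18.0 Y4.0
G1 X6.0 Y4.0
G1 X6.0 Y23.0
G1 X0.0 Y23.0
G1 X0.0 Y0.0
; layer 2
G0 Z5.6
G0 X0.0 Y0.0
G1 X18.0 Y0.0
G1 X18.0 Y4.0
G1 X6.0 Y4.0
G1 X6.0 Y23.0
G1 X0.0 Y23.0
G1 X0.0 Y0.0
; layer 3
G0 Z8.4
G0 X0.0 Y0.0
G1 X18.0 Y0.0
G1 X18.0 Y4.0
G1 X6.0 Y4.0
G1 X6.0 Y23.0
G1 X0.0 Y23.0
G1 X0.0 Y0.0
; layer 4
G0 Z11.2
G0 X0.0 Y0.0
G1 X18.0 Y0.0
G1 X18.0 Y4.0
G1 X6.0 Y4.0
G1 X6.0 Y23.0
G1 X0.0 Y23.0
G1 X0.0 Y0.0
; layer 5
G0 Z14.0
G0 X0.0 Y0.0
G1 X18.0 Y0.0
G1 X18.0 Y4.0
G1 X6.0 Y4.0
G1 X6.0 Y23.0
G1 X0.0 Y23.0
G1 X0.0 Y0.0
M2 ; end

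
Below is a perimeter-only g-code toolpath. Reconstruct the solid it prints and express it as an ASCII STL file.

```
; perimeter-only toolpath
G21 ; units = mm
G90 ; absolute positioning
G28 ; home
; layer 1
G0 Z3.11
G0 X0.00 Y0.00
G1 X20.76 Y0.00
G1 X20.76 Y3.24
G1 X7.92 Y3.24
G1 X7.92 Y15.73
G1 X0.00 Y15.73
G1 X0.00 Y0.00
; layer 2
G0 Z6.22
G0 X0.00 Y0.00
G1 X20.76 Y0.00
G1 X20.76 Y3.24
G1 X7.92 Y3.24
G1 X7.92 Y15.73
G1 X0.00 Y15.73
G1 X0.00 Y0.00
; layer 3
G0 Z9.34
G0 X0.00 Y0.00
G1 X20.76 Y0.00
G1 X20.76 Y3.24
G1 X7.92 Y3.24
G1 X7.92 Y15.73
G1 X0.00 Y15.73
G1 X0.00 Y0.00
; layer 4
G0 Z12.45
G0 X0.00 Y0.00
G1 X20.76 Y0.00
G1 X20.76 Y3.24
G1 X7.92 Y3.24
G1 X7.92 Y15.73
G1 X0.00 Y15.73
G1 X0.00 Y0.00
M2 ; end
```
solid part
  facet normal 0.0000 0.0000 -1.0000
    outer loop
      vertex 20.76 3.24 0.00
      vertex 20.76 0.00 0.00
      vertex 0.00 0.00 0.00
    endloop
  endfacet
  facet normal 0.0000 0.0000 -1.0000
    outer loop
      vertex 7.92 3.24 0.00
      vertex 20.76 3.24 0.00
      vertex 0.00 0.00 0.00
    endloop
  endfacet
  facet normal 0.0000 0.0000 -1.0000
    outer loop
      vertex 7.92 15.73 0.00
      vertex 7.92 3.24 0.00
      vertex 0.00 0.00 0.00
    endloop
  endfacet
  facet normal 0.0000 0.0000 -1.0000
    outer loop
      vertex 0.00 15.73 0.00
      vertex 7.92 15.73 0.00
      vertex 0.00 0.00 0.00
    endloop
  endfacet
  facet normal 0.0000 0.0000 1.0000
    outer loop
      vertex 0.00 0.00 12.45
      vertex 20.76 0.00 12.45
      vertex 20.76 3.24 12.45
    endloop
  endfacet
  facet normal 0.0000 0.0000 1.0000
    outer loop
      vertex 0.00 0.00 12.45
      vertex 20.76 3.24 12.45
      vertex 7.92 3.24 12.45
    endloop
  endfacet
  facet normal 0.0000 0.0000 1.0000
    outer loop
      vertex 0.00 0.00 12.45
      vertex 7.92 3.24 12.45
      vertex 7.92 15.73 12.45
    endloop
  endfacet
  facet normal 0.0000 0.0000 1.0000
    outer loop
      vertex 0.00 0.00 12.45
      vertex 7.92 15.73 12.45
      vertex 0.00 15.73 12.45
    endloop
  endfacet
  facet normal 0.0000 -1.0000 0.0000
    outer loop
      vertex 0.00 0.00 0.00
      vertex 20.76 0.00 0.00
      vertex 20.76 0.00 12.45
    endloop
  endfacet
  facet normal 0.0000 -1.0000 0.0000
    outer loop
      vertex 0.00 0.00 0.00
      vertex 20.76 0.00 12.45
      vertex 0.00 0.00 12.45
    endloop
  endfacet
  facet normal 1.0000 0.0000 0.0000
    outer loop
      vertex 20.76 0.00 0.00
      vertex 20.76 3.24 0.00
      vertex 20.76 3.24 12.45
    endloop
  endfacet
  facet normal 1.0000 0.0000 0.0000
    outer loop
      vertex 20.76 0.00 0.00
      vertex 20.76 3.24 12.45
      vertex 20.76 0.00 12.45
    endloop
  endfacet
  facet normal 0.0000 1.0000 0.0000
    outer loop
      vertex 20.76 3.24 0.00
      vertex 7.92 3.24 0.00
      vertex 7.92 3.24 12.45
    endloop
  endfacet
  facet normal 0.0000 1.0000 0.0000
    outer loop
      vertex 20.76 3.24 0.00
      vertex 7.92 3.24 12.45
      vertex 20.76 3.24 12.45
    endloop
  endfacet
  facet normal 1.0000 0.0000 0.0000
    outer loop
      vertex 7.92 3.24 0.00
      vertex 7.92 15.73 0.00
      vertex 7.92 15.73 12.45
    endloop
  endfacet
  facet normal 1.0000 0.0000 0.0000
    outer loop
      vertex 7.92 3.24 0.00
      vertex 7.92 15.73 12.45
      vertex 7.92 3.24 12.45
    endloop
  endfacet
  facet normal 0.0000 1.0000 0.0000
    outer loop
      vertex 7.92 15.73 0.00
      vertex 0.00 15.73 0.00
      vertex 0.00 15.73 12.45
    endloop
  endfacet
  facet normal 0.0000 1.0000 0.0000
    outer loop
      vertex 7.92 15.73 0.00
      vertex 0.00 15.73 12.45
      vertex 7.92 15.73 12.45
    endloop
  endfacet
  facet normal -1.0000 0.0000 0.0000
    outer loop
      vertex 0.00 15.73 0.00
      vertex 0.00 0.00 0.00
      vertex 0.00 0.00 12.45
    endloop
  endfacet
  facet normal -1.0000 0.0000 0.0000
    outer loop
      vertex 0.00 15.73 0.00
      vertex 0.00 0.00 12.45
      vertex 0.00 15.73 12.45
    endloop
  endfacet
endsolid part

The G0 Z moves step by Δz≈3.11 mm. Every layer's G1 loop is the same polygon, so the solid is a straight extrusion of it from z=0 to z≈12.4. Closing with flat bottom and top caps and triangulating gives 20 facets — an L-shaped prism: outer 20.8 × 15.7 mm, arm thicknesses ≈ 3.24 mm (horizontal) and 7.92 mm (vertical), extruded 12.4 mm in z.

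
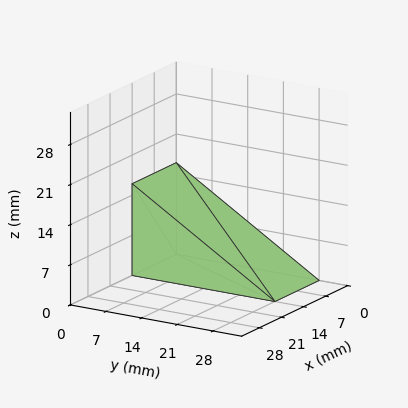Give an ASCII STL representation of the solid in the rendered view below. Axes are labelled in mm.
Reading the render: the shape is a wedge (ramp): 14 × 28 mm base, rising to 16 mm along the y=0 edge and sloping linearly to z=0 at y=28 (dimensions read to the nearest mm from the axis ticks). For the STL, each face is triangulated and given an outward normal.

solid part
  facet normal 0.0000 0.0000 -1.0000
    outer loop
      vertex 14.0 28.0 0.0
      vertex 14.0 0.0 0.0
      vertex 0.0 0.0 0.0
    endloop
  endfacet
  facet normal 0.0000 0.0000 -1.0000
    outer loop
      vertex 0.0 28.0 0.0
      vertex 14.0 28.0 0.0
      vertex 0.0 0.0 0.0
    endloop
  endfacet
  facet normal 0.0000 -1.0000 0.0000
    outer loop
      vertex 0.0 0.0 0.0
      vertex 14.0 0.0 0.0
      vertex 14.0 0.0 16.0
    endloop
  endfacet
  facet normal 0.0000 -1.0000 0.0000
    outer loop
      vertex 0.0 0.0 0.0
      vertex 14.0 0.0 16.0
      vertex 0.0 0.0 16.0
    endloop
  endfacet
  facet normal 0.0000 0.4961 0.8682
    outer loop
      vertex 0.0 0.0 16.0
      vertex 14.0 0.0 16.0
      vertex 14.0 28.0 0.0
    endloop
  endfacet
  facet normal 0.0000 0.4961 0.8682
    outer loop
      vertex 0.0 0.0 16.0
      vertex 14.0 28.0 0.0
      vertex 0.0 28.0 0.0
    endloop
  endfacet
  facet normal -1.0000 0.0000 0.0000
    outer loop
      vertex 0.0 0.0 16.0
      vertex 0.0 28.0 0.0
      vertex 0.0 0.0 0.0
    endloop
  endfacet
  facet normal 1.0000 0.0000 0.0000
    outer loop
      vertex 14.0 0.0 0.0
      vertex 14.0 28.0 0.0
      vertex 14.0 0.0 16.0
    endloop
  endfacet
endsolid part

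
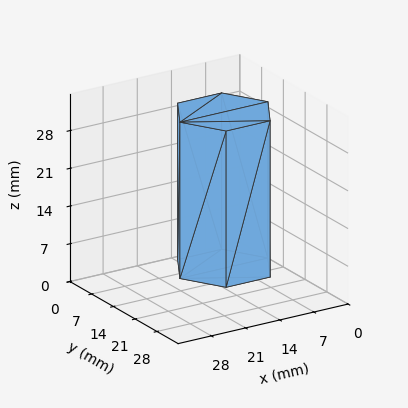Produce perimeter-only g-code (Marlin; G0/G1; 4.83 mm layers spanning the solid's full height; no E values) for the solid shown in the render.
Reading the render: the shape is a regular 6-sided prism (a cylinder approximated with 6 flat sides), circumscribed radius ≈ 9 mm, height ≈ 29 mm (dimensions read to the nearest mm from the axis ticks). For the g-code, the solid's height is divided into equal slices at the stated Δz and each level perimeter traced with G1 moves after a G0 lift.

; perimeter-only toolpath
G21 ; units = mm
G90 ; absolute positioning
G28 ; home
; layer 1
G0 Z4.83
G0 X18.00 Y9.00
G1 X13.50 Y16.79
G1 X4.50 Y16.79
G1 X0.00 Y9.00
G1 X4.50 Y1.21
G1 X13.50 Y1.21
G1 X18.00 Y9.00
; layer 2
G0 Z9.67
G0 X18.00 Y9.00
G1 X13.50 Y16.79
G1 X4.50 Y16.79
G1 X0.00 Y9.00
G1 X4.50 Y1.21
G1 X13.50 Y1.21
G1 X18.00 Y9.00
; layer 3
G0 Z14.50
G0 X18.00 Y9.00
G1 X13.50 Y16.79
G1 X4.50 Y16.79
G1 X0.00 Y9.00
G1 X4.50 Y1.21
G1 X13.50 Y1.21
G1 X18.00 Y9.00
; layer 4
G0 Z19.33
G0 X18.00 Y9.00
G1 X13.50 Y16.79
G1 X4.50 Y16.79
G1 X0.00 Y9.00
G1 X4.50 Y1.21
G1 X13.50 Y1.21
G1 X18.00 Y9.00
; layer 5
G0 Z24.17
G0 X18.00 Y9.00
G1 X13.50 Y16.79
G1 X4.50 Y16.79
G1 X0.00 Y9.00
G1 X4.50 Y1.21
G1 X13.50 Y1.21
G1 X18.00 Y9.00
; layer 6
G0 Z29.00
G0 X18.00 Y9.00
G1 X13.50 Y16.79
G1 X4.50 Y16.79
G1 X0.00 Y9.00
G1 X4.50 Y1.21
G1 X13.50 Y1.21
G1 X18.00 Y9.00
M2 ; end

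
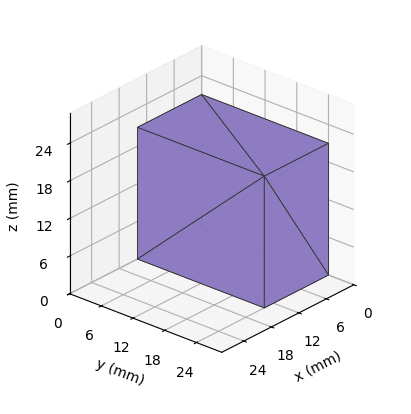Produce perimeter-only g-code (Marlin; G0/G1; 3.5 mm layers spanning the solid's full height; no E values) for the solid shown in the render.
Reading the render: the shape is a rectangular box, roughly 14 × 24 mm footprint and 21 mm tall (dimensions read to the nearest mm from the axis ticks). For the g-code, the solid's height is divided into equal slices at the stated Δz and each level perimeter traced with G1 moves after a G0 lift.

; perimeter-only toolpath
G21 ; units = mm
G90 ; absolute positioning
G28 ; home
; layer 1
G0 Z3.5
G0 X0.0 Y0.0
G1 X14.0 Y0.0
G1 X14.0 Y24.0
G1 X0.0 Y24.0
G1 X0.0 Y0.0
; layer 2
G0 Z7.0
G0 X0.0 Y0.0
G1 X14.0 Y0.0
G1 X14.0 Y24.0
G1 X0.0 Y24.0
G1 X0.0 Y0.0
; layer 3
G0 Z10.5
G0 X0.0 Y0.0
G1 X14.0 Y0.0
G1 X14.0 Y24.0
G1 X0.0 Y24.0
G1 X0.0 Y0.0
; layer 4
G0 Z14.0
G0 X0.0 Y0.0
G1 X14.0 Y0.0
G1 X14.0 Y24.0
G1 X0.0 Y24.0
G1 X0.0 Y0.0
; layer 5
G0 Z17.5
G0 X0.0 Y0.0
G1 X14.0 Y0.0
G1 X14.0 Y24.0
G1 X0.0 Y24.0
G1 X0.0 Y0.0
; layer 6
G0 Z21.0
G0 X0.0 Y0.0
G1 X14.0 Y0.0
G1 X14.0 Y24.0
G1 X0.0 Y24.0
G1 X0.0 Y0.0
M2 ; end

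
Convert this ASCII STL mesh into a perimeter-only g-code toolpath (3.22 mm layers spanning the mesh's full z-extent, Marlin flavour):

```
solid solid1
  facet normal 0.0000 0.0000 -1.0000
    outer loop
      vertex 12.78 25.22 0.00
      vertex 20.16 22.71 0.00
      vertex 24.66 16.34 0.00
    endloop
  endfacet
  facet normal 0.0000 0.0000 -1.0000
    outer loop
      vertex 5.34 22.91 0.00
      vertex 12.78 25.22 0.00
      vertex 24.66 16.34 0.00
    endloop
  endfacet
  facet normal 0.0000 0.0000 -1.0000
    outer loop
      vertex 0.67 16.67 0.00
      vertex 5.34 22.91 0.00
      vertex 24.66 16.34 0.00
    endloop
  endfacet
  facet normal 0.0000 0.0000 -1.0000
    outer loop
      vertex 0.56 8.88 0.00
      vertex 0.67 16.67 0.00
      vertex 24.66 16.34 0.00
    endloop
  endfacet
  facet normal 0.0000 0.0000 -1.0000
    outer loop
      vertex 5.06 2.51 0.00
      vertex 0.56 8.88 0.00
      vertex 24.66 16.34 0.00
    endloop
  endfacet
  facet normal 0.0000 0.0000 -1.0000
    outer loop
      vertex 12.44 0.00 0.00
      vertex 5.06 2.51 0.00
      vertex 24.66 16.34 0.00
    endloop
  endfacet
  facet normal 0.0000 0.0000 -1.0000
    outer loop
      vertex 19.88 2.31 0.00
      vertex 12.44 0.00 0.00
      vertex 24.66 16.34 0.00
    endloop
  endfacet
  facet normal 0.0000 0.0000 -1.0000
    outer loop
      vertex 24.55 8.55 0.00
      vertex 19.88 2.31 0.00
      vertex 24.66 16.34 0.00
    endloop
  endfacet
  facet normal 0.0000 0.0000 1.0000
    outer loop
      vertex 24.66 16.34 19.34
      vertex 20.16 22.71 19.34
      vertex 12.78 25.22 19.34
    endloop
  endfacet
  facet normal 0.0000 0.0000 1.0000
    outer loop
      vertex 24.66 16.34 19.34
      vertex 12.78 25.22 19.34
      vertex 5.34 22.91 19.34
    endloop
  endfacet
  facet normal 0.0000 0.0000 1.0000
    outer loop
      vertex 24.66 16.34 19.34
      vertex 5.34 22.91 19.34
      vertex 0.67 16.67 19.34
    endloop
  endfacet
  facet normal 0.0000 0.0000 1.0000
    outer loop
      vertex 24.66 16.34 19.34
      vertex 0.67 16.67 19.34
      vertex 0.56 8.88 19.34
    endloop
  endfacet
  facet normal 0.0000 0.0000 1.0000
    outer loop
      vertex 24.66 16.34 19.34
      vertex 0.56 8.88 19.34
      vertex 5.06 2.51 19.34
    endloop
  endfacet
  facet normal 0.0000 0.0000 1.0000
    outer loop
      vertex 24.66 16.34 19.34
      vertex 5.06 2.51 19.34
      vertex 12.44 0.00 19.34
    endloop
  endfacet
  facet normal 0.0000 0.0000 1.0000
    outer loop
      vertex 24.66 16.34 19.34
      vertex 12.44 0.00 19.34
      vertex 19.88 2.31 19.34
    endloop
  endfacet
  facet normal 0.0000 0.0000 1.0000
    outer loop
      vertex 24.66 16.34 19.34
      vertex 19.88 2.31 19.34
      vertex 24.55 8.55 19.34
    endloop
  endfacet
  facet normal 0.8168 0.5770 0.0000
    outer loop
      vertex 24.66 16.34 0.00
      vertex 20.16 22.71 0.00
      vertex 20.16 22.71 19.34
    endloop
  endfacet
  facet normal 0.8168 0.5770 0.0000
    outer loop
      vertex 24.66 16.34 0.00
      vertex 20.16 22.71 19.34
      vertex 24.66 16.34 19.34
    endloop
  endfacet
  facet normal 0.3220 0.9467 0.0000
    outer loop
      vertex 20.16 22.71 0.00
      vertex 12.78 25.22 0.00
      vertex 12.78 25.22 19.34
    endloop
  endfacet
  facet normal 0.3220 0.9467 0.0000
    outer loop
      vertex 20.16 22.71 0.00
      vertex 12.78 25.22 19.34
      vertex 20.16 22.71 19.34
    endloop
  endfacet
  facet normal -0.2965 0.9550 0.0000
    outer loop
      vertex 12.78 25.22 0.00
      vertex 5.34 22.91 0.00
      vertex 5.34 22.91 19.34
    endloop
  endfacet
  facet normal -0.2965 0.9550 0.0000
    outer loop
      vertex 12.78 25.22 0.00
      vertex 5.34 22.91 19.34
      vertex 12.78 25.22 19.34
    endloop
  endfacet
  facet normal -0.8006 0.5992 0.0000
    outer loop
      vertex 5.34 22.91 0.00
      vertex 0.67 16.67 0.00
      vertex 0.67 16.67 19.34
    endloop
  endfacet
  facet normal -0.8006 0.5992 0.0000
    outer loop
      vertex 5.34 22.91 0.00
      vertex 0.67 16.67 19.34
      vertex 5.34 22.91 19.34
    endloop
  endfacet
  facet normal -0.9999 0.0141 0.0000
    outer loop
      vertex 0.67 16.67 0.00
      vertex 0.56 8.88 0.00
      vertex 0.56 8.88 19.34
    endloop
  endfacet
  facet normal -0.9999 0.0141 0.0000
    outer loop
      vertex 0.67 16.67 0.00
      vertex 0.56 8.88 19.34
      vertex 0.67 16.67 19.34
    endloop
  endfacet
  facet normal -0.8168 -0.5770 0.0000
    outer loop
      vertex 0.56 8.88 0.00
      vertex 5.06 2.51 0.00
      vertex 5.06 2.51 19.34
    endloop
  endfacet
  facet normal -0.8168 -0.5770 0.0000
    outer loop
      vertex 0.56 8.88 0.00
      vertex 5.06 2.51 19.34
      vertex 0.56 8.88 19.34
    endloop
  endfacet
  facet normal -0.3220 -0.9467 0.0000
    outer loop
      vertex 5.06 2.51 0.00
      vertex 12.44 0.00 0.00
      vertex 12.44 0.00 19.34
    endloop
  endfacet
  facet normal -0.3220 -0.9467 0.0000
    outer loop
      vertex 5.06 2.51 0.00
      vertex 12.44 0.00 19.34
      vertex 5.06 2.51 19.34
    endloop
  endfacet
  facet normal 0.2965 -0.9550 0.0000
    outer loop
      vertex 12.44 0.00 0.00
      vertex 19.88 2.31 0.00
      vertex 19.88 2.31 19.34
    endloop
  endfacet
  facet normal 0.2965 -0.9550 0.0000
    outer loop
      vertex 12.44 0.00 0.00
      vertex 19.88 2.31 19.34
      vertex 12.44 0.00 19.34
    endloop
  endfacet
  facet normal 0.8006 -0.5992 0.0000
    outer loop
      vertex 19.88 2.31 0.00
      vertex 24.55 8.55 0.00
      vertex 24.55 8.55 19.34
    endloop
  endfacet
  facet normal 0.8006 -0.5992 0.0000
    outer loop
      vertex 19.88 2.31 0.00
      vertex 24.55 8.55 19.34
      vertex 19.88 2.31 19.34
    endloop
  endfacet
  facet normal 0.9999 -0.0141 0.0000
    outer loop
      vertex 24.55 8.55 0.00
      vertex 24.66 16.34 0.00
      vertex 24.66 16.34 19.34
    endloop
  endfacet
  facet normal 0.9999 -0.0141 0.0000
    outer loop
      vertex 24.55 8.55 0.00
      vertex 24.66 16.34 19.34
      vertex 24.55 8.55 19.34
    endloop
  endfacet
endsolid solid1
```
; perimeter-only toolpath
G21 ; units = mm
G90 ; absolute positioning
G28 ; home
; layer 1
G0 Z3.22
G0 X24.66 Y16.34
G1 X20.16 Y22.71
G1 X12.78 Y25.22
G1 X5.34 Y22.91
G1 X0.67 Y16.67
G1 X0.56 Y8.88
G1 X5.06 Y2.51
G1 X12.44 Y0.00
G1 X19.88 Y2.31
G1 X24.55 Y8.55
G1 X24.66 Y16.34
; layer 2
G0 Z6.45
G0 X24.66 Y16.34
G1 X20.16 Y22.71
G1 X12.78 Y25.22
G1 X5.34 Y22.91
G1 X0.67 Y16.67
G1 X0.56 Y8.88
G1 X5.06 Y2.51
G1 X12.44 Y0.00
G1 X19.88 Y2.31
G1 X24.55 Y8.55
G1 X24.66 Y16.34
; layer 3
G0 Z9.67
G0 X24.66 Y16.34
G1 X20.16 Y22.71
G1 X12.78 Y25.22
G1 X5.34 Y22.91
G1 X0.67 Y16.67
G1 X0.56 Y8.88
G1 X5.06 Y2.51
G1 X12.44 Y0.00
G1 X19.88 Y2.31
G1 X24.55 Y8.55
G1 X24.66 Y16.34
; layer 4
G0 Z12.89
G0 X24.66 Y16.34
G1 X20.16 Y22.71
G1 X12.78 Y25.22
G1 X5.34 Y22.91
G1 X0.67 Y16.67
G1 X0.56 Y8.88
G1 X5.06 Y2.51
G1 X12.44 Y0.00
G1 X19.88 Y2.31
G1 X24.55 Y8.55
G1 X24.66 Y16.34
; layer 5
G0 Z16.12
G0 X24.66 Y16.34
G1 X20.16 Y22.71
G1 X12.78 Y25.22
G1 X5.34 Y22.91
G1 X0.67 Y16.67
G1 X0.56 Y8.88
G1 X5.06 Y2.51
G1 X12.44 Y0.00
G1 X19.88 Y2.31
G1 X24.55 Y8.55
G1 X24.66 Y16.34
; layer 6
G0 Z19.34
G0 X24.66 Y16.34
G1 X20.16 Y22.71
G1 X12.78 Y25.22
G1 X5.34 Y22.91
G1 X0.67 Y16.67
G1 X0.56 Y8.88
G1 X5.06 Y2.51
G1 X12.44 Y0.00
G1 X19.88 Y2.31
G1 X24.55 Y8.55
G1 X24.66 Y16.34
M2 ; end

The solid is a regular 10-sided prism (a cylinder approximated with 10 flat sides), circumscribed radius ≈ 12.6 mm, height ≈ 19.3 mm. Slicing at Δz = 3.22 mm — 6 equal slices spanning the solid's height, so layer i sits at z = i·h/6 — gives 6 non-empty perimeters. Each is a 10-segment closed polygon; G0 lifts to the layer z and rapids to the start vertex, then G1 traces the edges.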